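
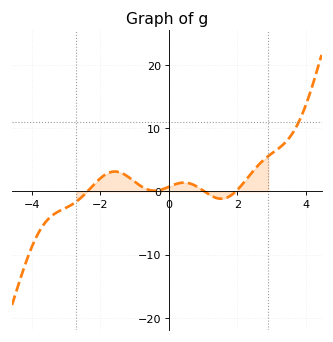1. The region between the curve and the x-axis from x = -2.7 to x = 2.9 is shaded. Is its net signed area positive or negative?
positive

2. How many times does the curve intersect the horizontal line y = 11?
1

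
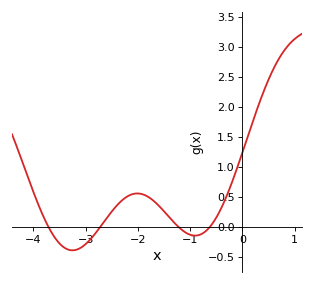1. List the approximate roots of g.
-3.71, -2.72, -1.23, -0.619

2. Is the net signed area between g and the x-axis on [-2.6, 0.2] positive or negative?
positive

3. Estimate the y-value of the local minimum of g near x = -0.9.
-0.149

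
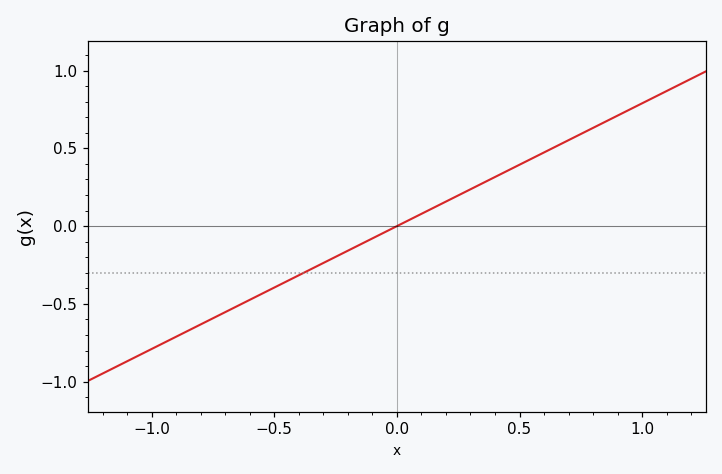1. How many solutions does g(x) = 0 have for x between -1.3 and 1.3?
1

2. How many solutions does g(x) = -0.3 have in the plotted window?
1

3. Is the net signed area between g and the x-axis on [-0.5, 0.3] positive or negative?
negative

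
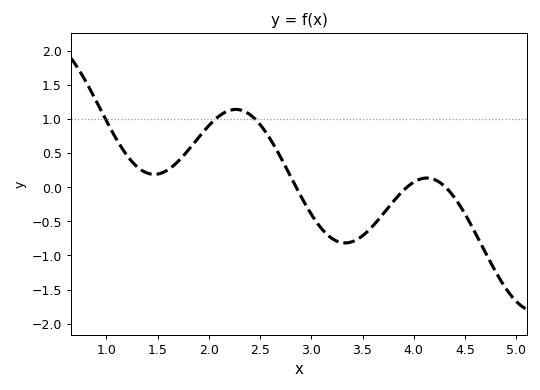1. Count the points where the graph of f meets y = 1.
3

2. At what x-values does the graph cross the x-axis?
2.9, 3.9, 4.3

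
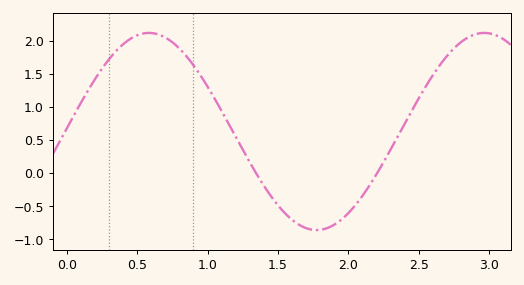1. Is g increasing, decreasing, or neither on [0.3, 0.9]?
neither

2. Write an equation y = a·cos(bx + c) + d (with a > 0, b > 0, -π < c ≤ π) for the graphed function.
y = 1.49cos(2.64x - 1.54) + 0.63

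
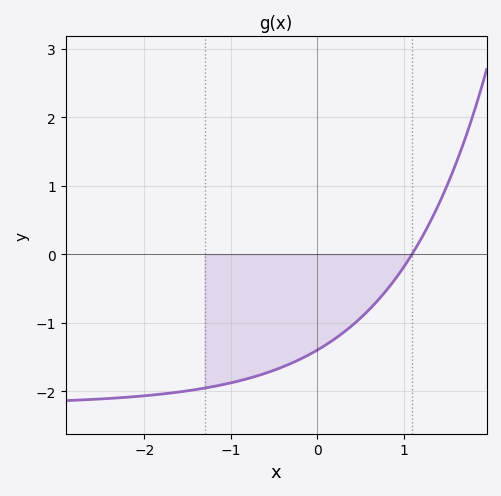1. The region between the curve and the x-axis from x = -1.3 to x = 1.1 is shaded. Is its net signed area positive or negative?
negative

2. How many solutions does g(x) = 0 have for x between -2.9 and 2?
1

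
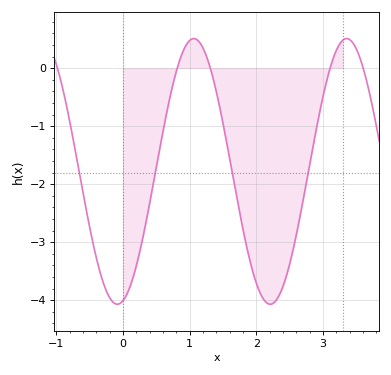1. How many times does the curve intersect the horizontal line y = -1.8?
4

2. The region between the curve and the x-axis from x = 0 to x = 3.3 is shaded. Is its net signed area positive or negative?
negative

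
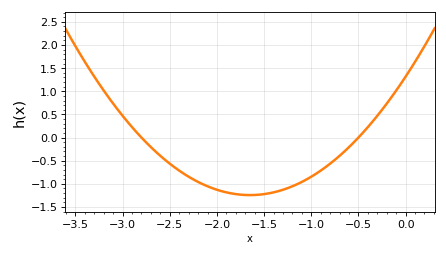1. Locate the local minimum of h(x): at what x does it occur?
-1.6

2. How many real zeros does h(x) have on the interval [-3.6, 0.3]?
2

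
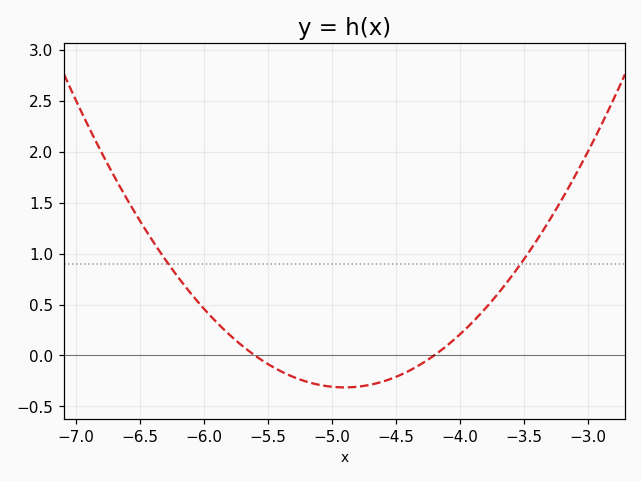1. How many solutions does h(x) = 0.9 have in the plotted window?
2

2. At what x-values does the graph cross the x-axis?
-5.6, -4.2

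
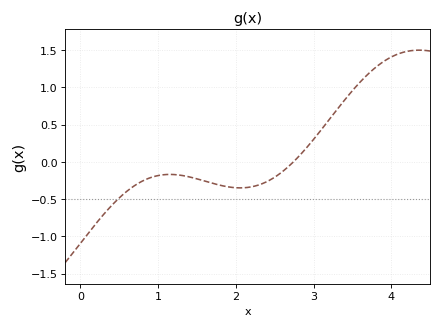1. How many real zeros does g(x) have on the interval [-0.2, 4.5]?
1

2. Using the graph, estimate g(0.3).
-0.703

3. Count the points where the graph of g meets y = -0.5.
1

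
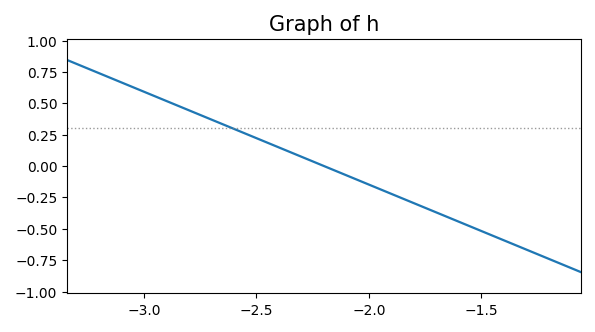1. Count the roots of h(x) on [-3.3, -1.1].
1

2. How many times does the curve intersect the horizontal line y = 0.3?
1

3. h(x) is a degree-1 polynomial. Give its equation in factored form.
y = -0.74(x + 2.2)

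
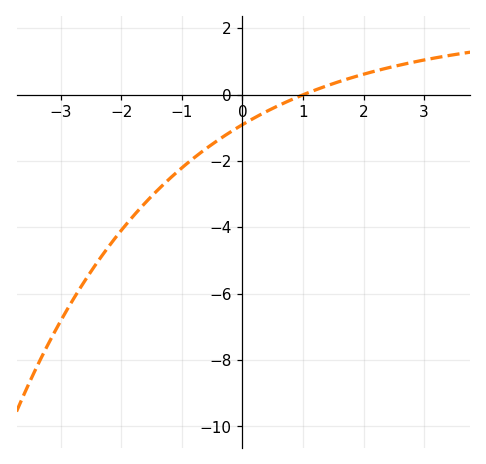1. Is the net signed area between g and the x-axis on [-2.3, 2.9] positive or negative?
negative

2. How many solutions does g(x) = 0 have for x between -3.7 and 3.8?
1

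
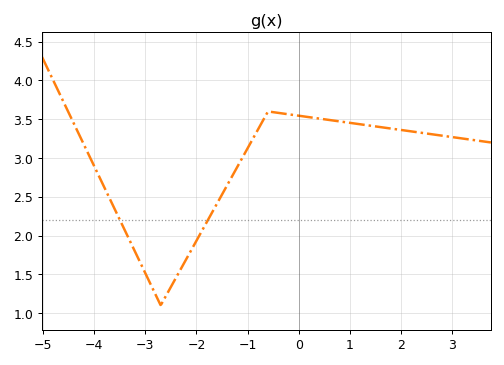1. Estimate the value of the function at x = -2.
1.95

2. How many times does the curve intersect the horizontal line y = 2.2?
2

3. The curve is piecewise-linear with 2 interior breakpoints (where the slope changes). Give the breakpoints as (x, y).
(-2.7, 1.1); (-0.6, 3.6)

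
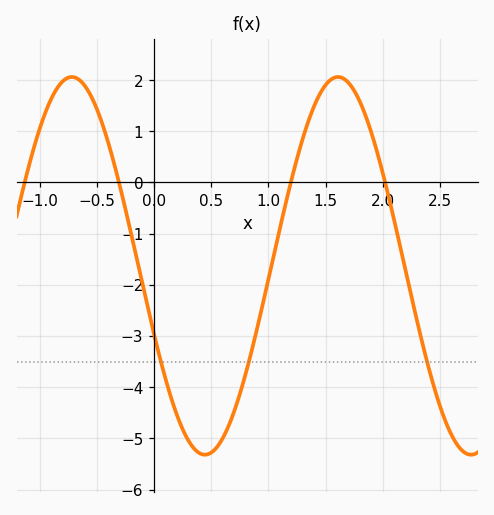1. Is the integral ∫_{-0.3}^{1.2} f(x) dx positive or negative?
negative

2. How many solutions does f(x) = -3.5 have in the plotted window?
3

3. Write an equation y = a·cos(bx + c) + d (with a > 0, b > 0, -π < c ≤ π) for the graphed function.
y = 3.69cos(2.7x + 1.94) - 1.63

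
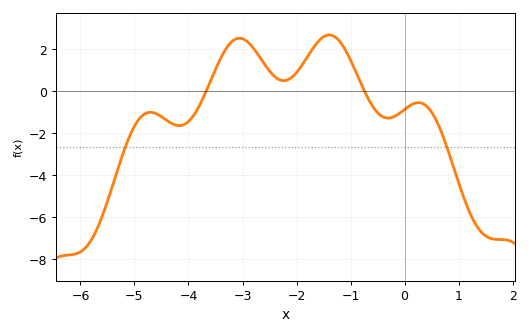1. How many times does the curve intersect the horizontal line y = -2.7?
2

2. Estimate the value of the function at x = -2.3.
0.51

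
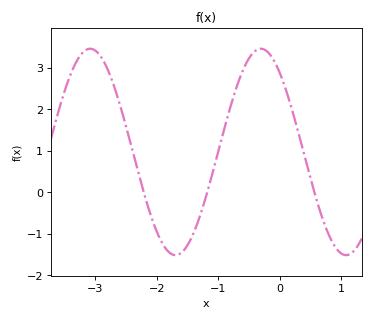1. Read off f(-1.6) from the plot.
-1.5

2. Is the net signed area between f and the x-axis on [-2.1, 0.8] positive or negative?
positive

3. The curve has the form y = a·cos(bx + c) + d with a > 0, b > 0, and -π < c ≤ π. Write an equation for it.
y = 2.49cos(2.3x + 0.69) + 0.97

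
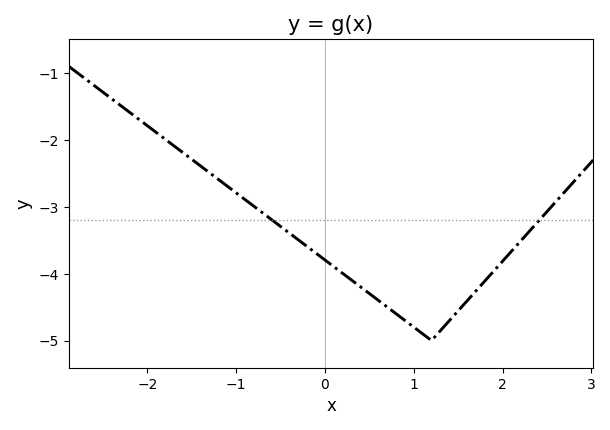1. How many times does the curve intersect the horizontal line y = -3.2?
2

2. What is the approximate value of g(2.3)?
-3.37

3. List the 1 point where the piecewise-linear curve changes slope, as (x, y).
(1.2, -5)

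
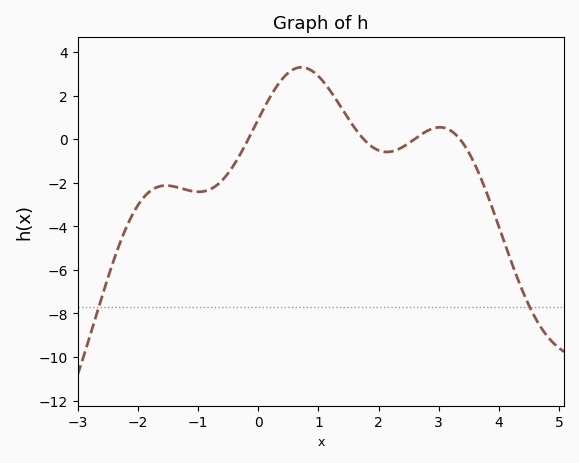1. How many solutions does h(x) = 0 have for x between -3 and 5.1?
4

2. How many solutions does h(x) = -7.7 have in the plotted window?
2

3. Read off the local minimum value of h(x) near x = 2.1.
-0.592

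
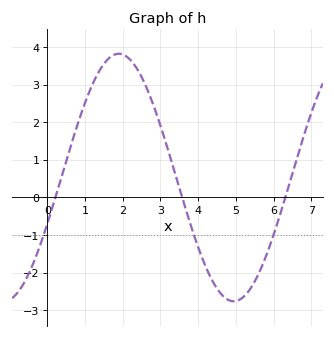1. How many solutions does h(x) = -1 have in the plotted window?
3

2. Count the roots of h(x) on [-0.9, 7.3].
3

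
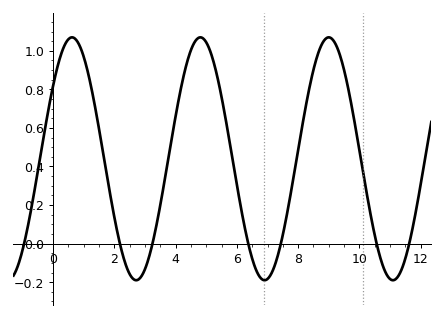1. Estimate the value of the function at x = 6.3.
0.06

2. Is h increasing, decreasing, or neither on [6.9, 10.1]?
neither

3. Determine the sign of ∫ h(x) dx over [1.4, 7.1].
positive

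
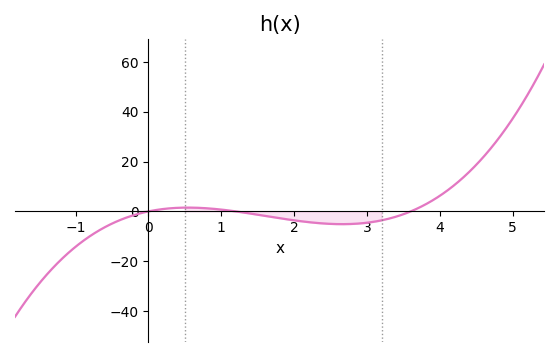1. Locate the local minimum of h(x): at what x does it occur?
2.7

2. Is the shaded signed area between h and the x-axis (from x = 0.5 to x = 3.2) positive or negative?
negative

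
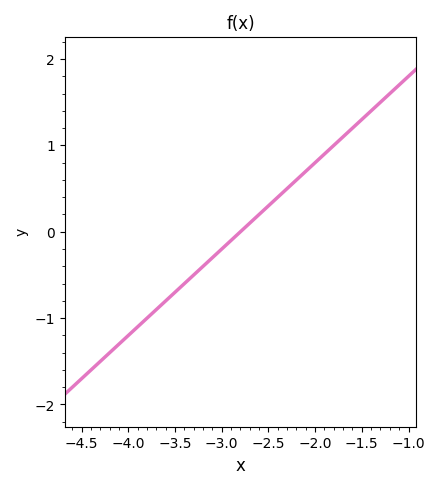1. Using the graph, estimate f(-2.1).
0.7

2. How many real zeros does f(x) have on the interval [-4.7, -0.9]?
1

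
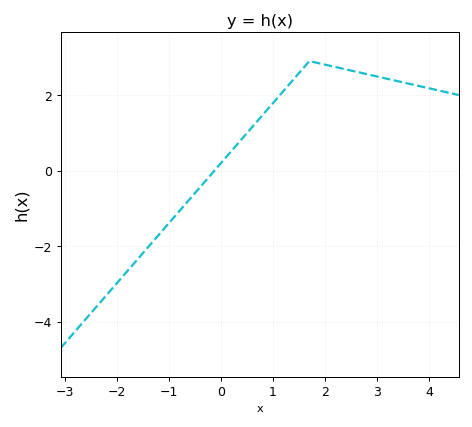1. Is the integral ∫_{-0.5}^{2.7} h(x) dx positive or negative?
positive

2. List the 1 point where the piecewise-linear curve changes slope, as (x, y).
(1.7, 2.9)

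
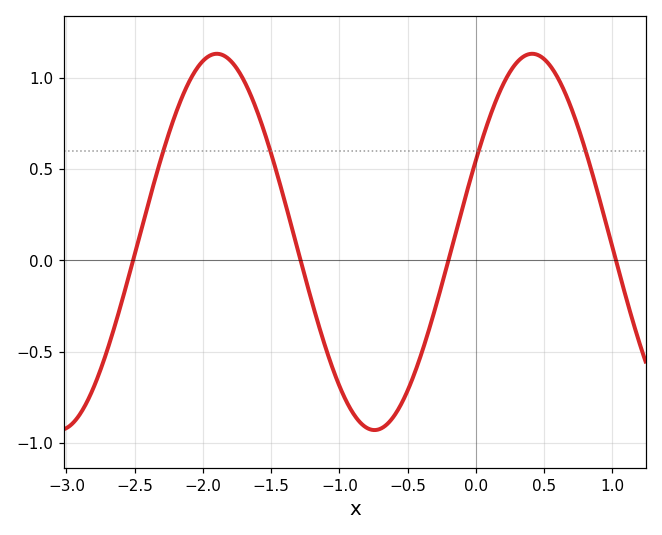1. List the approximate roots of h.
-2.51, -1.28, -0.201, 1.03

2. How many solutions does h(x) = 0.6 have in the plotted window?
4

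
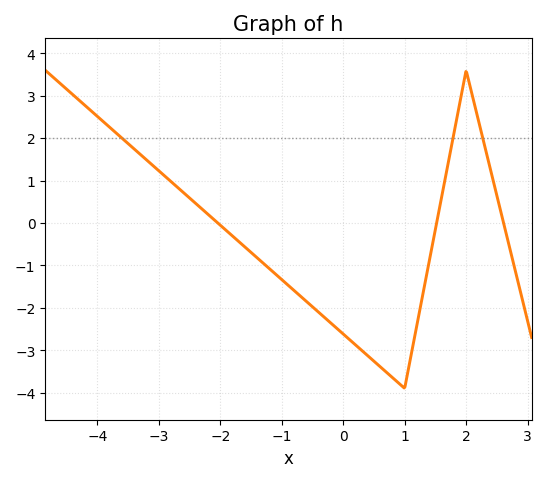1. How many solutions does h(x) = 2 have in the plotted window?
3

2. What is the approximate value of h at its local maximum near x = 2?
3.59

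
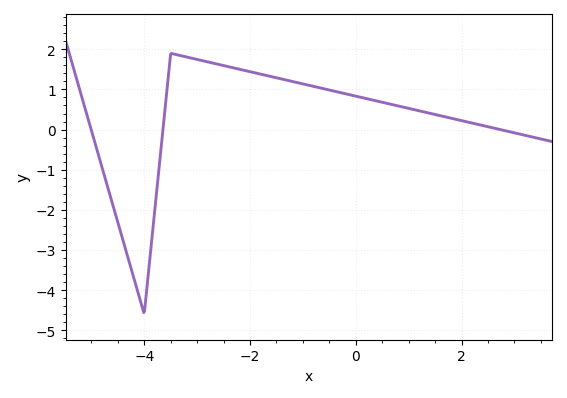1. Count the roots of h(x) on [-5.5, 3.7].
3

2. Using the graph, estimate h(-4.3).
-3.23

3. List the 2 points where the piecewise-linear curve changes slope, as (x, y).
(-4, -4.6); (-3.5, 1.9)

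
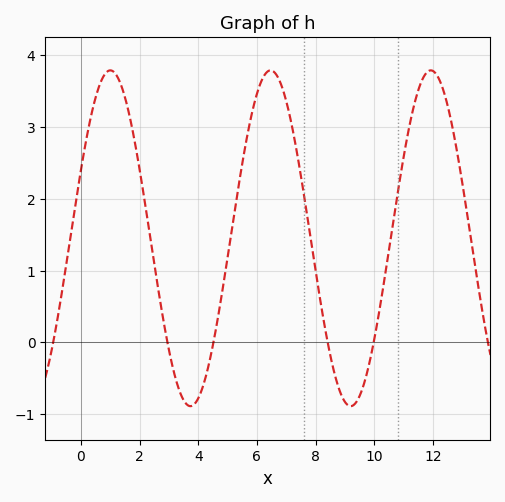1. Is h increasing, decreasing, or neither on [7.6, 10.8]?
neither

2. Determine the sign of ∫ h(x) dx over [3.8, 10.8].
positive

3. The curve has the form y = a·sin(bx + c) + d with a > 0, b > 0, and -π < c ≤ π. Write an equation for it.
y = 2.34sin(1.1x + 0.42) + 1.45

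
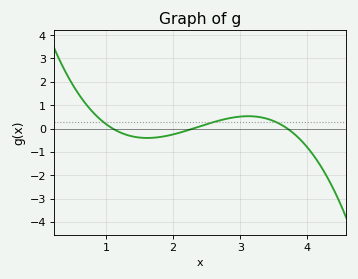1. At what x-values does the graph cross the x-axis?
1.1, 2.3, 3.7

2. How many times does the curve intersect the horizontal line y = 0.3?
3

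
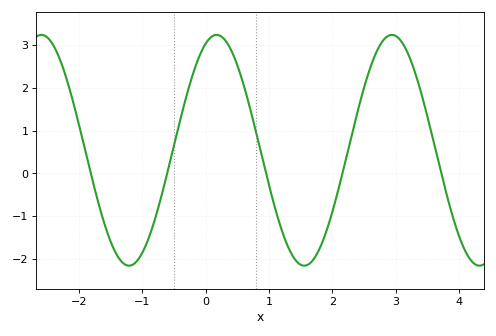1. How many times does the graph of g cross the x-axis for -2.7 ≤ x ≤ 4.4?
5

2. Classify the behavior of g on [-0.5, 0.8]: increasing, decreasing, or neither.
neither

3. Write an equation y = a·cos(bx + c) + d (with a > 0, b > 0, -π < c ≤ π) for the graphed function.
y = 2.7cos(2.3x - 0.39) + 0.54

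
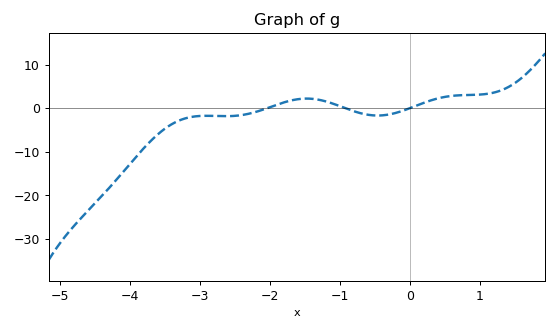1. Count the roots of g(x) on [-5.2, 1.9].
3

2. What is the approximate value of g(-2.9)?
-1.77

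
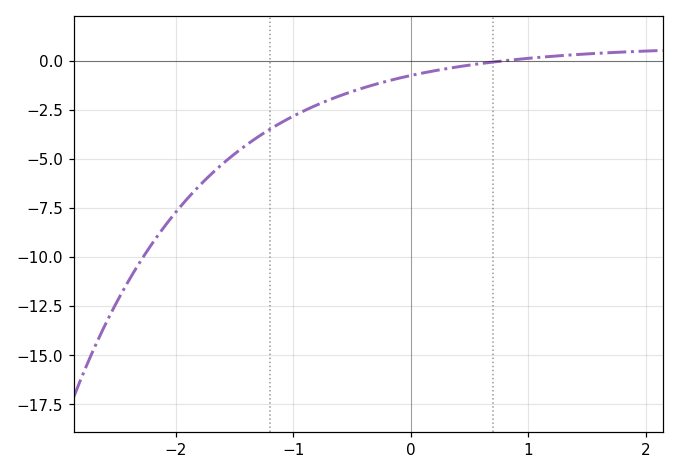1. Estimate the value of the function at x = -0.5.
-1.58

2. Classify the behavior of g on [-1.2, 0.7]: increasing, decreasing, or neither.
increasing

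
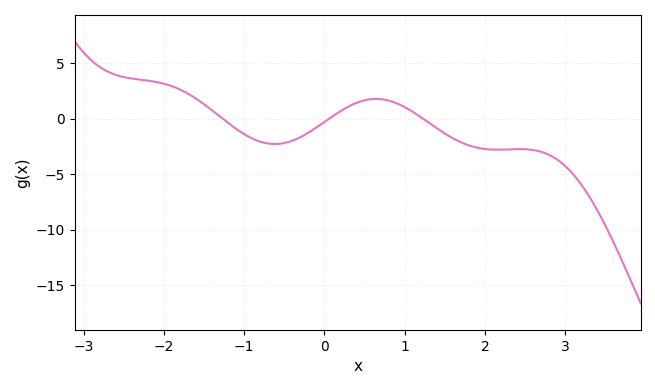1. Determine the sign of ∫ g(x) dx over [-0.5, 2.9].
negative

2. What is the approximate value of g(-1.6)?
1.83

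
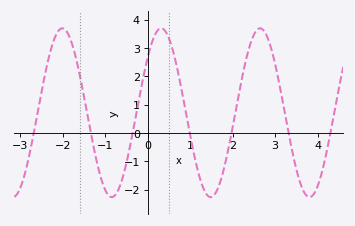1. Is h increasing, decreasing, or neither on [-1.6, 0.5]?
neither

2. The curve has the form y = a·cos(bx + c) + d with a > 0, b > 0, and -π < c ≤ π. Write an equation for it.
y = 2.98cos(2.7x - 0.86) + 0.72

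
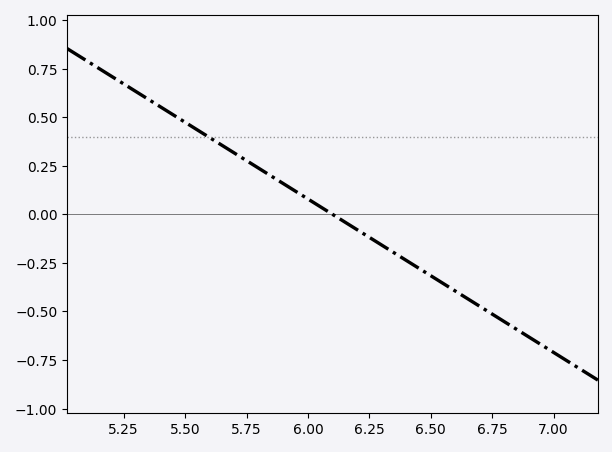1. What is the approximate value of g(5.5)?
0.48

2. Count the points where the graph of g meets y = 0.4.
1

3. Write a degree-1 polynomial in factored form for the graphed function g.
y = -0.79(x - 6.1)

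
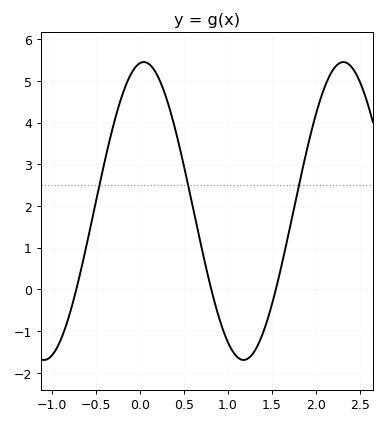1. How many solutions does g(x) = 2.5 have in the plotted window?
3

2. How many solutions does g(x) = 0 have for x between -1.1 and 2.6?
3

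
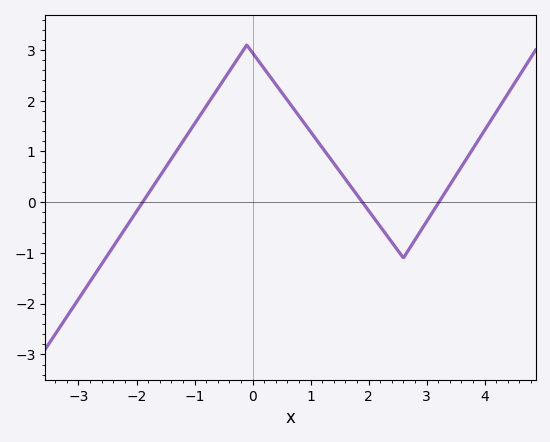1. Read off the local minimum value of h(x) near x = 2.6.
-1.1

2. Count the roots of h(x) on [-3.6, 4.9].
3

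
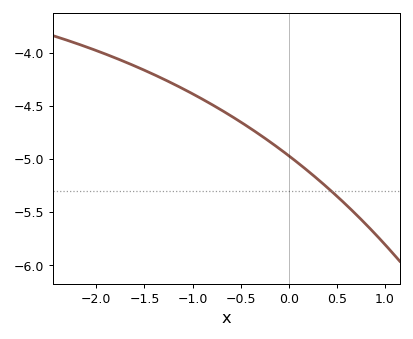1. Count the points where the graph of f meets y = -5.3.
1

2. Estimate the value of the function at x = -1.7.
-4.1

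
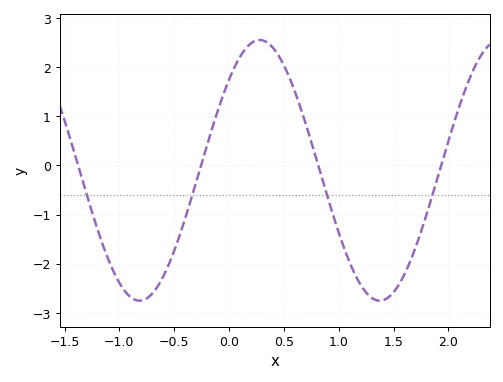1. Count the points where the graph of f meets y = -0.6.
4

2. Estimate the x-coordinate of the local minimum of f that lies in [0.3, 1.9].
1.4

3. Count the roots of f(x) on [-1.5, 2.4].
4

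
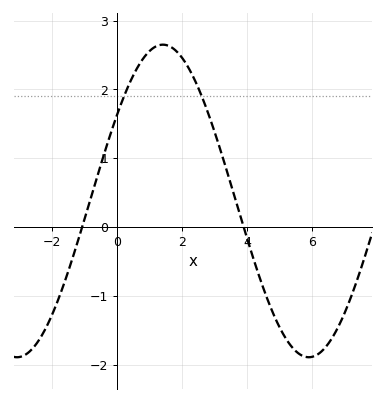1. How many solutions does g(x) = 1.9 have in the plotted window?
2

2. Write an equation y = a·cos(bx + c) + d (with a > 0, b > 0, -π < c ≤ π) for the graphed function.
y = 2.27cos(0.7x - 0.99) + 0.38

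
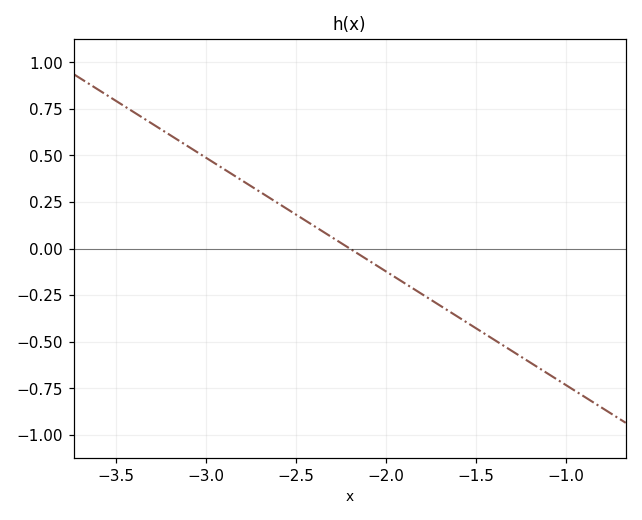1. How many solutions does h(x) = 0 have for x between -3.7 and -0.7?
1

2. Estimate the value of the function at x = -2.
-0.1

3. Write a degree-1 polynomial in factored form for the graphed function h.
y = -0.61(x + 2.2)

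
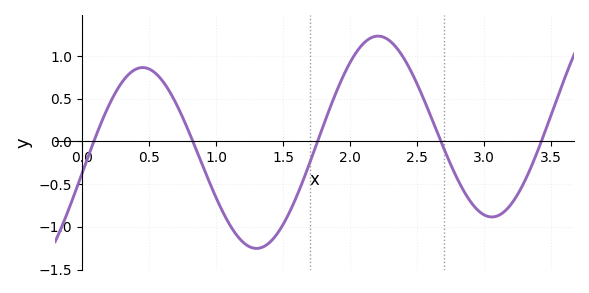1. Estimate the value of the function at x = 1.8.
0.2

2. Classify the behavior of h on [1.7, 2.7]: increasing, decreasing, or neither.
neither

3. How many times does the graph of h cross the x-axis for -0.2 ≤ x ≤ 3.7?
5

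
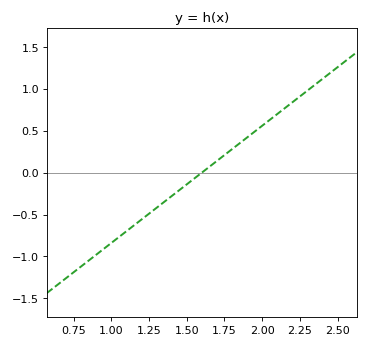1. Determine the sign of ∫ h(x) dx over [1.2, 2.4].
positive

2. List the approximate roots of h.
1.6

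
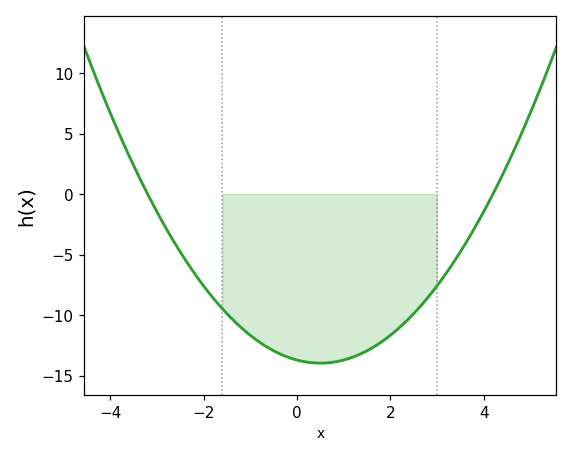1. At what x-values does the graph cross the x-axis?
-3.2, 4.2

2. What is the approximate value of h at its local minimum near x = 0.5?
-14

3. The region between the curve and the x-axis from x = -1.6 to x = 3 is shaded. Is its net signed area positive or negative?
negative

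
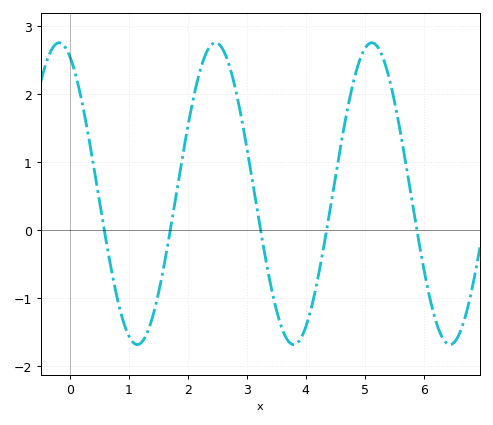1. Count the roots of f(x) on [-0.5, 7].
5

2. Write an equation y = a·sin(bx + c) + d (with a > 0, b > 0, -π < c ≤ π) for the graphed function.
y = 2.22sin(2.4x + 2) + 0.53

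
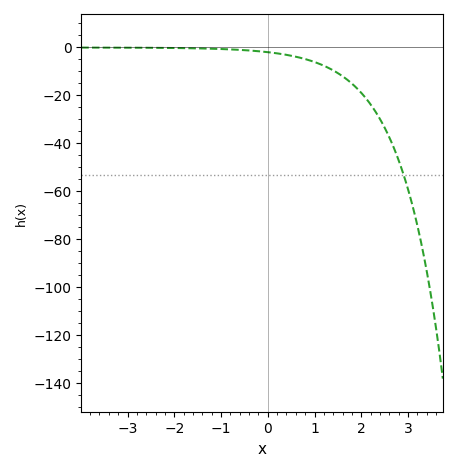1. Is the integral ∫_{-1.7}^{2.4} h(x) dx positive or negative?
negative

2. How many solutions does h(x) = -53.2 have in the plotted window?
1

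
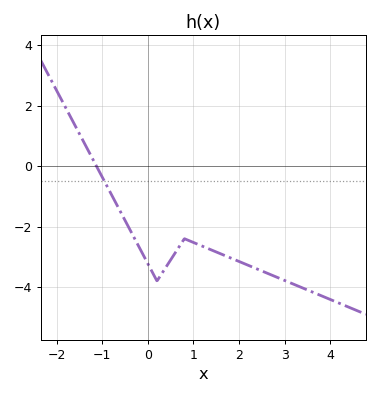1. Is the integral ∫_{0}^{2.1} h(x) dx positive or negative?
negative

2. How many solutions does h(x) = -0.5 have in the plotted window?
1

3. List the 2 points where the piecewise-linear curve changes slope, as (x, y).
(0.2, -3.8); (0.8, -2.4)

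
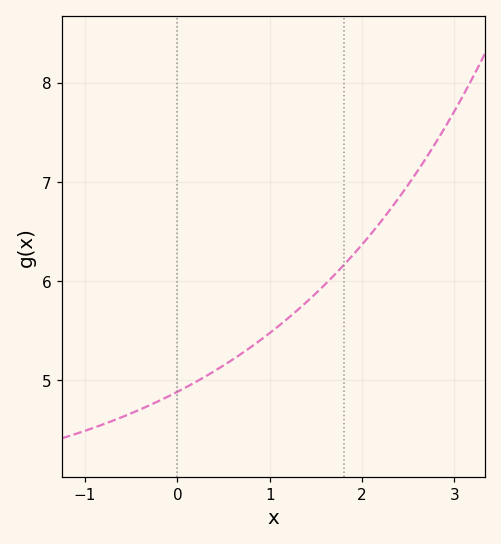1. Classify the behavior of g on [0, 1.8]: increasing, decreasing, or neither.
increasing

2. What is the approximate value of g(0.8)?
5.33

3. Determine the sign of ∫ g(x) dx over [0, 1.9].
positive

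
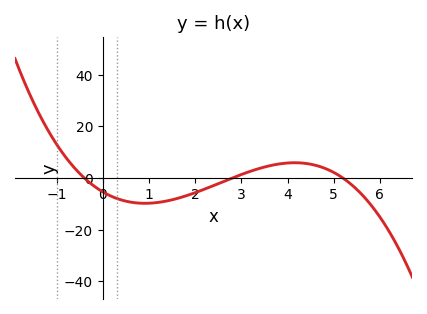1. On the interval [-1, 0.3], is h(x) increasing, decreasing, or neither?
decreasing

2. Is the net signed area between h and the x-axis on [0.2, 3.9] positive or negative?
negative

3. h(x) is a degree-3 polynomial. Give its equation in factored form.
y = -0.92(x + 0.4)(x - 2.8)(x - 5.2)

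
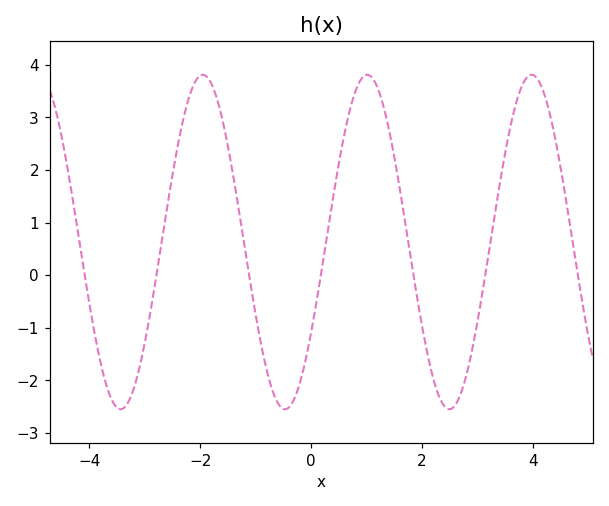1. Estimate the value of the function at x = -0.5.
-2.54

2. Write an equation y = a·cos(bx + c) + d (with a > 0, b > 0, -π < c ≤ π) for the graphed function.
y = 3.18cos(2.12x - 2.14) + 0.63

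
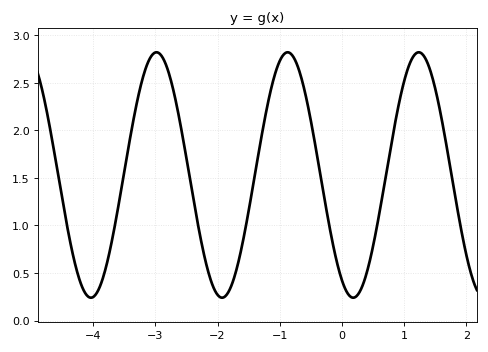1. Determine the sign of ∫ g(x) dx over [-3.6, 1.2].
positive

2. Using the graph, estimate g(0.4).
0.505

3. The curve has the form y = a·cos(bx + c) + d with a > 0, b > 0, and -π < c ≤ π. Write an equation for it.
y = 1.29cos(2.98x + 2.6) + 1.53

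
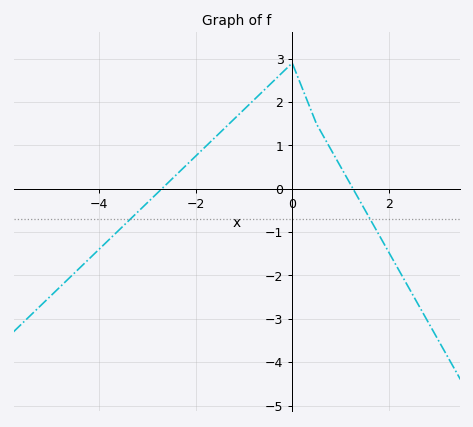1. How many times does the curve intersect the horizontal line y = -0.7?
2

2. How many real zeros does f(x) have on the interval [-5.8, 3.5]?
2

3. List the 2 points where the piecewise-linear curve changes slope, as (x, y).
(0, 2.9); (0.5, 1.5)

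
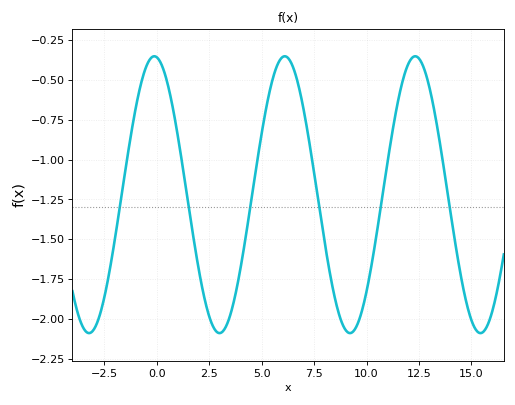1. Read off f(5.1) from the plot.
-0.76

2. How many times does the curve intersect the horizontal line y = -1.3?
6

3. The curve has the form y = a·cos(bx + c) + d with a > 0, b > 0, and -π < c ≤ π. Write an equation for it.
y = 0.87cos(1x + 0.12) - 1.22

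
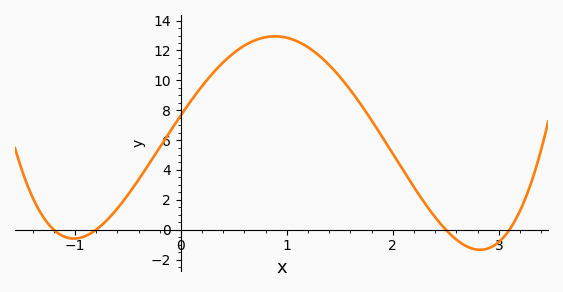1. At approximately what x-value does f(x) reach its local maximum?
0.9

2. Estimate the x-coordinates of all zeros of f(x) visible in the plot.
-1.2, -0.8, 2.5, 3.1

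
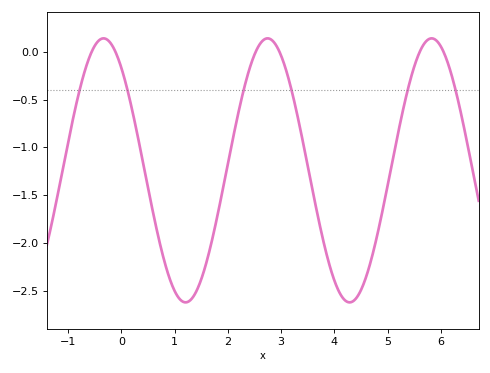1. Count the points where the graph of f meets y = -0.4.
6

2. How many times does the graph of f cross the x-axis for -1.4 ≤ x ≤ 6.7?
6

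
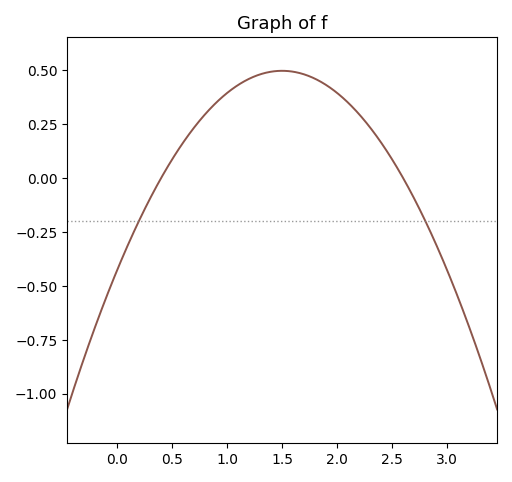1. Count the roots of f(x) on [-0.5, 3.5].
2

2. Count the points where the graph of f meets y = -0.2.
2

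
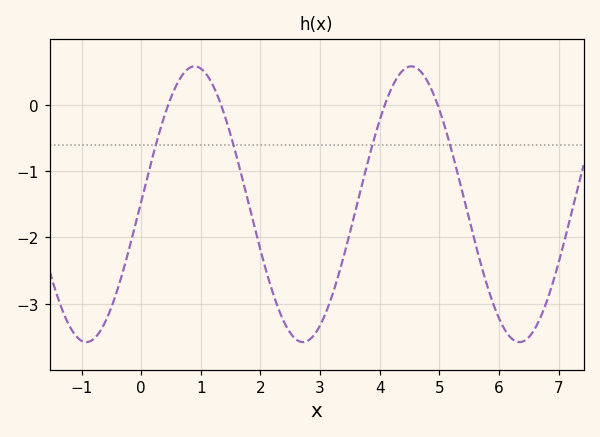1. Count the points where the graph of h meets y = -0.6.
4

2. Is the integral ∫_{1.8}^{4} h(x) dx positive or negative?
negative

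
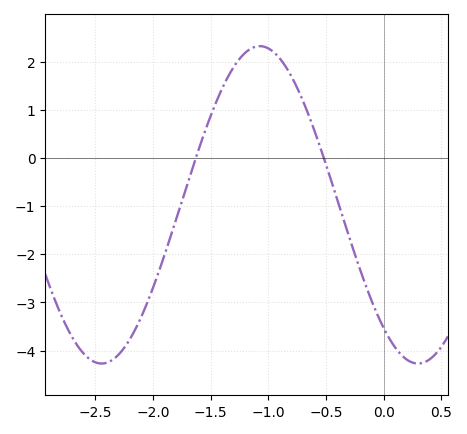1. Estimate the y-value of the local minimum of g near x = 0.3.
-4.27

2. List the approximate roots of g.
-1.63, -0.519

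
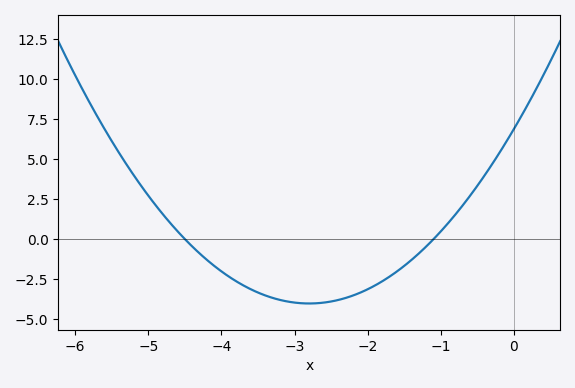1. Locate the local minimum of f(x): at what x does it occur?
-2.8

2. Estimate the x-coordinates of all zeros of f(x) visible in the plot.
-4.5, -1.1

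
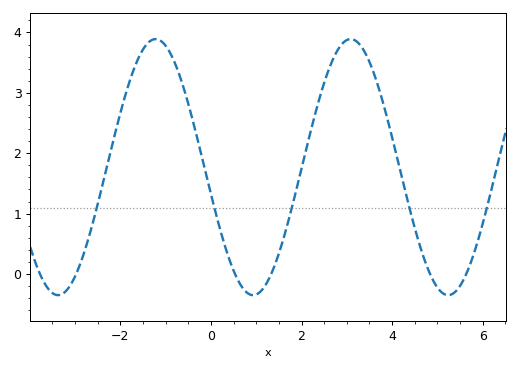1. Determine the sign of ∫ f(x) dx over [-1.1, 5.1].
positive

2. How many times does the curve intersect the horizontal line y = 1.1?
5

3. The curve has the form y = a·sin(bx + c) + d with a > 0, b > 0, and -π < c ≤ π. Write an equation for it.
y = 2.12sin(1.46x - 2.93) + 1.77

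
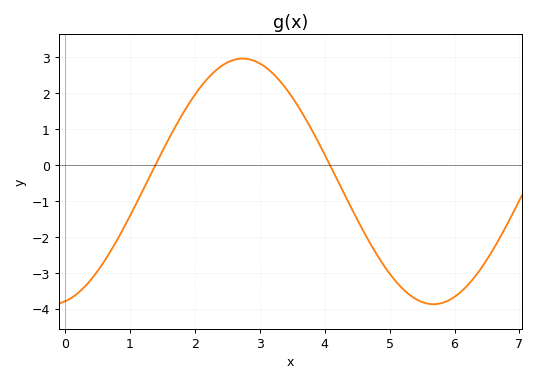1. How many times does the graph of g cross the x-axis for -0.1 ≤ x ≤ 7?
2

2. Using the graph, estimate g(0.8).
-2.11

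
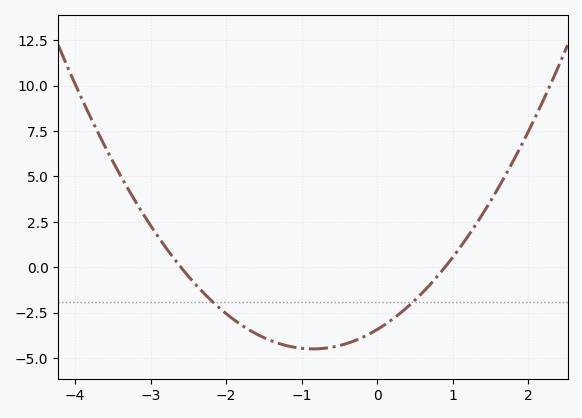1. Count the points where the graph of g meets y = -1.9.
2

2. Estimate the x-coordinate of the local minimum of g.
-0.8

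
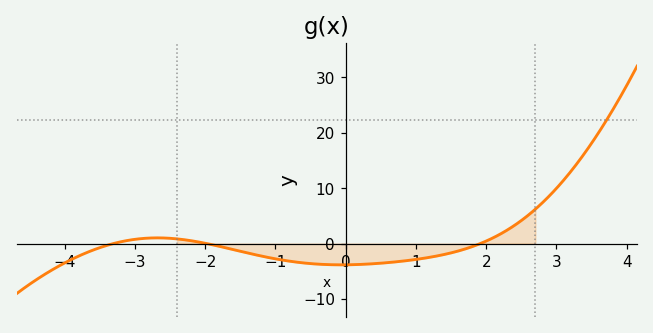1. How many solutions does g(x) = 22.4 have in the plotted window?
1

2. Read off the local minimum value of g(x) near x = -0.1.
-3.84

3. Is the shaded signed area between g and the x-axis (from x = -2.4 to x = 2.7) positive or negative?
negative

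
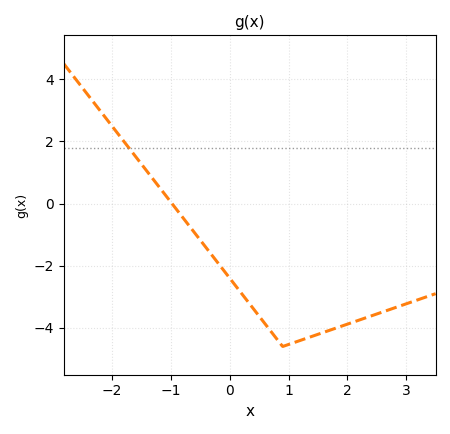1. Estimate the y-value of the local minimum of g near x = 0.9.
-4.6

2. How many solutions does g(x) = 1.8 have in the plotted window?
1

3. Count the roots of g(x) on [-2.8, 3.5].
1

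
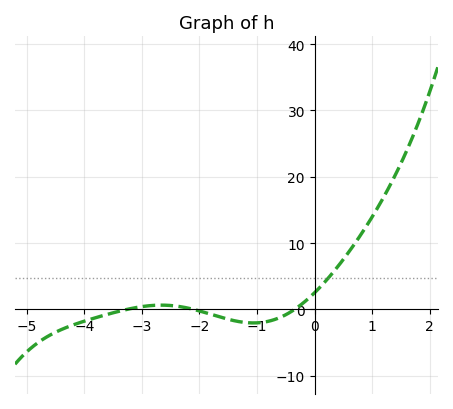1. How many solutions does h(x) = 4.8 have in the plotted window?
1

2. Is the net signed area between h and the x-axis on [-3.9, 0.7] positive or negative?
positive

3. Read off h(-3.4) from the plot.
0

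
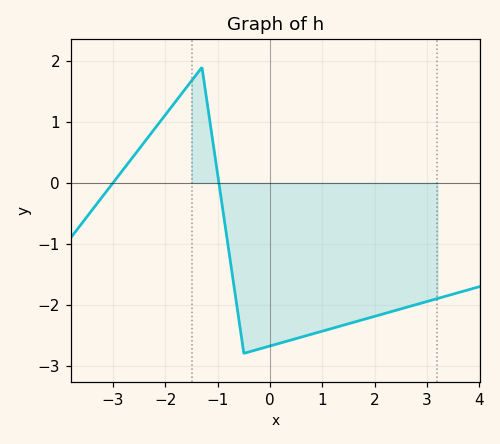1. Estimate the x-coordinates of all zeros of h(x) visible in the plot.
-3, -1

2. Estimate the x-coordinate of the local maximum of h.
-1.4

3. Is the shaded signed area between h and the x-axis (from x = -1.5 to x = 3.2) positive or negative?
negative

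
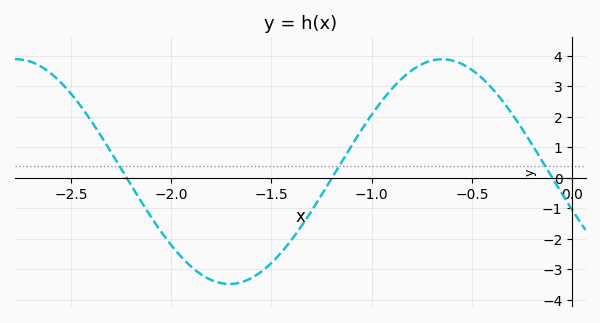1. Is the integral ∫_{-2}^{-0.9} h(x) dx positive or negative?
negative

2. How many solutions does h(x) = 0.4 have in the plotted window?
3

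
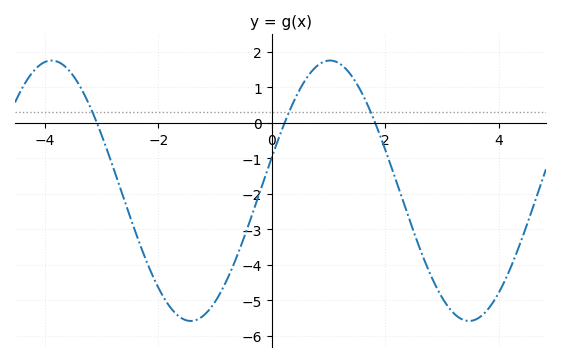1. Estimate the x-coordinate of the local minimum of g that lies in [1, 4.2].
3.48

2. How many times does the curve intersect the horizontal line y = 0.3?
3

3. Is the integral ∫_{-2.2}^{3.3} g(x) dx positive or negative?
negative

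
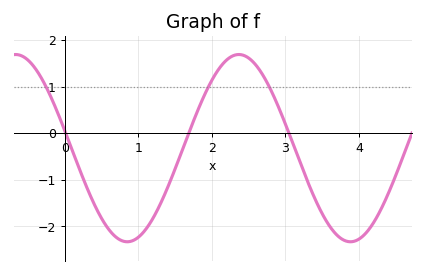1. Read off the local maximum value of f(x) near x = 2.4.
1.69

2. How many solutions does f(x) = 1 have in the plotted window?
3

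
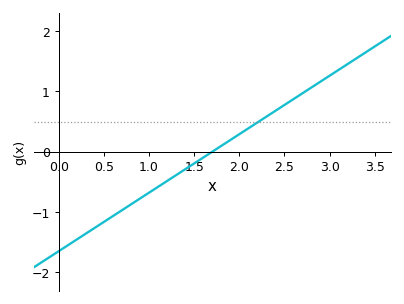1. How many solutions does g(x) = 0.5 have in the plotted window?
1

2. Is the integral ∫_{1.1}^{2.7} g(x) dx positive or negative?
positive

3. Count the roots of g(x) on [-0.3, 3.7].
1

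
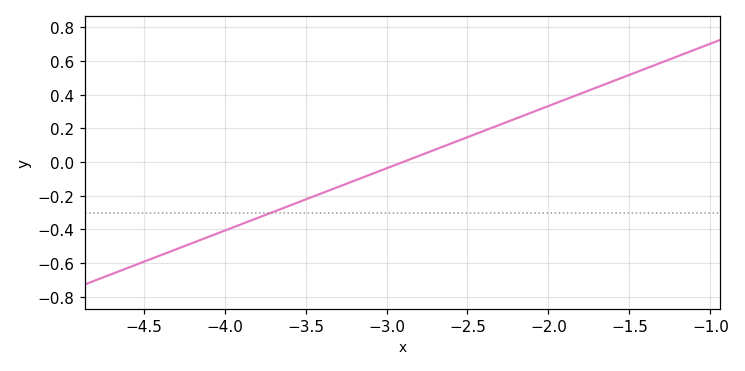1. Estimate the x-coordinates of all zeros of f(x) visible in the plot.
-2.9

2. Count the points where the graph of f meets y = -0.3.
1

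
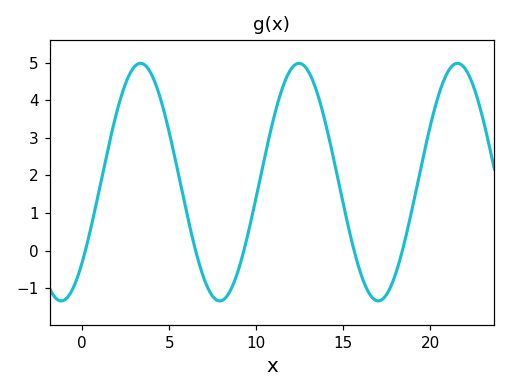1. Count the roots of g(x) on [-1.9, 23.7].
5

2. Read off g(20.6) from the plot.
4.3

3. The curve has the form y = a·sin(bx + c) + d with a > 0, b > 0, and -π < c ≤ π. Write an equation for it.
y = 3.16sin(0.69x - 0.74) + 1.82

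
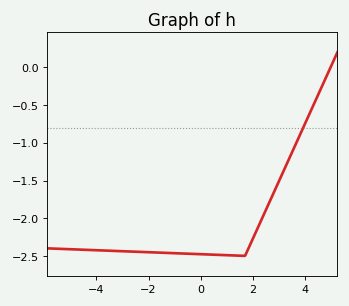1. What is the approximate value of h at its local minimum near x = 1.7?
-2.5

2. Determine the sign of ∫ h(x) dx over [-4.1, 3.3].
negative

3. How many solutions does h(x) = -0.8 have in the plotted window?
1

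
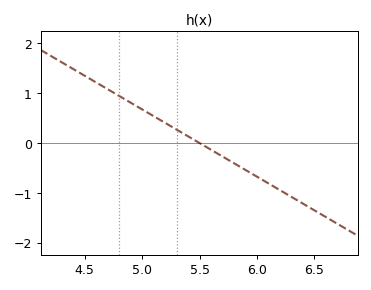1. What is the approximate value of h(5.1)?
0.54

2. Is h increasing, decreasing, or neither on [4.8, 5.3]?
decreasing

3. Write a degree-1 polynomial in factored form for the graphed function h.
y = -1.35(x - 5.5)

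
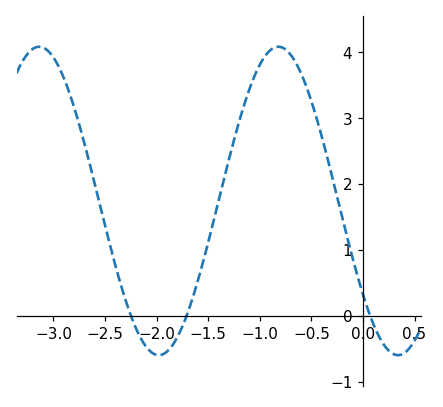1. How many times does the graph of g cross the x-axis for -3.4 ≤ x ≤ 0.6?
3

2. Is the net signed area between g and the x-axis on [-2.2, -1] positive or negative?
positive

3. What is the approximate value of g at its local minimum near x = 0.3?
-0.6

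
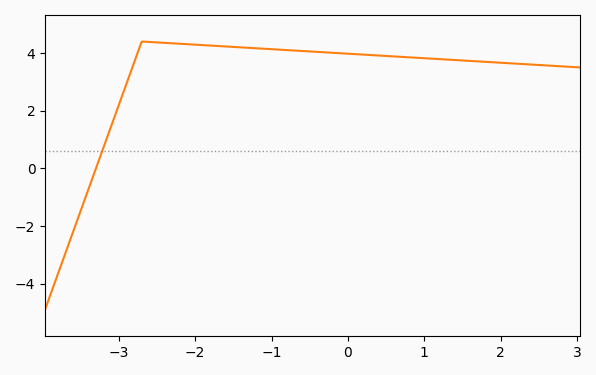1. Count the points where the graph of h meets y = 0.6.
1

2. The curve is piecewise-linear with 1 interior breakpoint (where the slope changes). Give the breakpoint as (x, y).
(-2.7, 4.4)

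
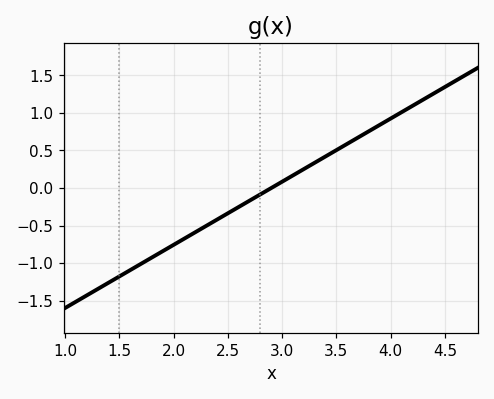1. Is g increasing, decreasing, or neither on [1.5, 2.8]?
increasing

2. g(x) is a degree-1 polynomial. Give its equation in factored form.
y = 0.84(x - 2.9)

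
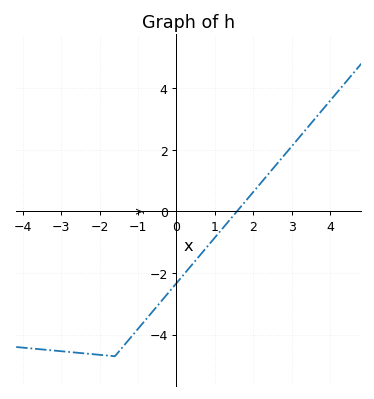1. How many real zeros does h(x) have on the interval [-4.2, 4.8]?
1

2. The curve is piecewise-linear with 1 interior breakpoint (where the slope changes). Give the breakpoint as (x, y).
(-1.6, -4.7)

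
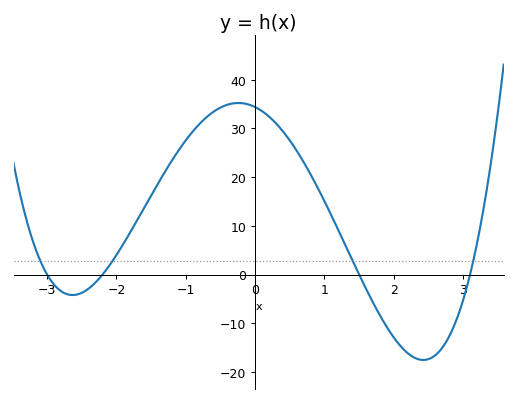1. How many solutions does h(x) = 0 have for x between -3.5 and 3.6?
4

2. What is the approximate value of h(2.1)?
-15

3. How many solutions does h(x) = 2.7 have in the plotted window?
4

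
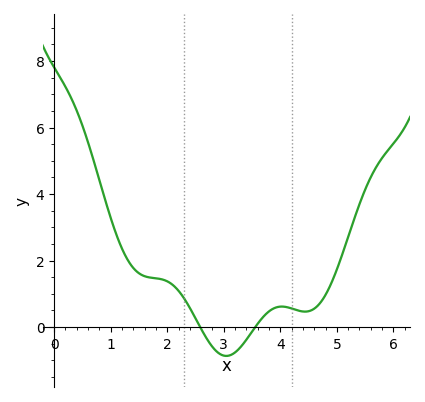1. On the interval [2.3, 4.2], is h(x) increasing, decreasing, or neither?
neither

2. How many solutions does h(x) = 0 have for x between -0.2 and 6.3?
2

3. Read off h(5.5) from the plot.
4.2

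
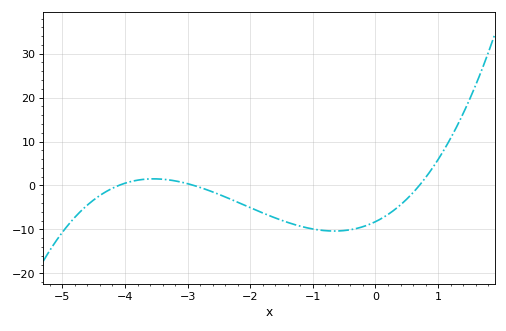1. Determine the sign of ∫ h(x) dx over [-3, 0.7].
negative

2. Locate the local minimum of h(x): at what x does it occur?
-0.658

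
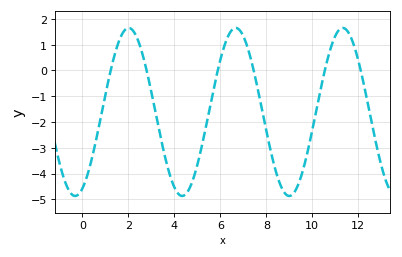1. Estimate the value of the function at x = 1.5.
0.9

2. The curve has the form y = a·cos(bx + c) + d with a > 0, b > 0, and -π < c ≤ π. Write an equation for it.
y = 3.26cos(1.4x - 2.7) - 1.61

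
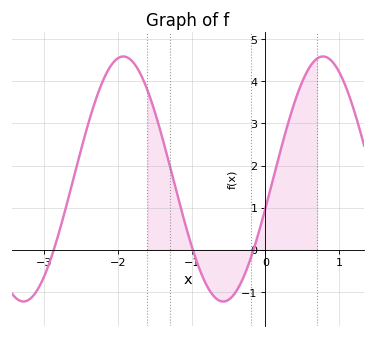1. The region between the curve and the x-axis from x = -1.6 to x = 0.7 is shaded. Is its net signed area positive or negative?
positive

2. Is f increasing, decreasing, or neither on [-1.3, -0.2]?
neither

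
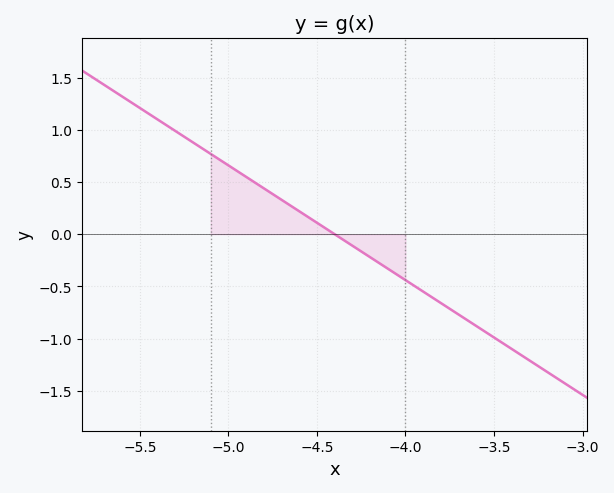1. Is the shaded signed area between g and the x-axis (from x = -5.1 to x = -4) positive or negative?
positive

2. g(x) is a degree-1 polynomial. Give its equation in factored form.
y = -1.1(x + 4.4)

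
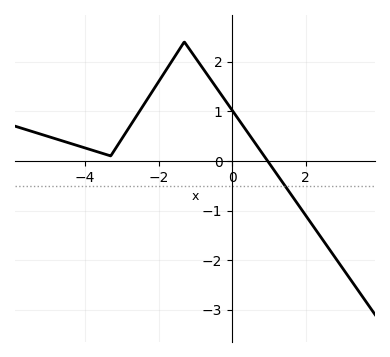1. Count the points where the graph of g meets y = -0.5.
1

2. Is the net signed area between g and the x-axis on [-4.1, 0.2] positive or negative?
positive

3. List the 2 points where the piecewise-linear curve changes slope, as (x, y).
(-3.3, 0.1); (-1.3, 2.4)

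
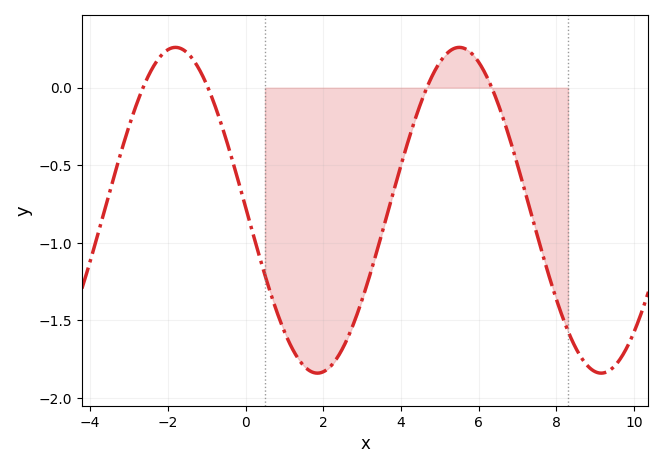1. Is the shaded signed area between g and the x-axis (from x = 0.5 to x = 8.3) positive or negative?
negative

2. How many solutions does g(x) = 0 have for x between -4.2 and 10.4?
4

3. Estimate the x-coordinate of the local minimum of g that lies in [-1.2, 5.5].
1.8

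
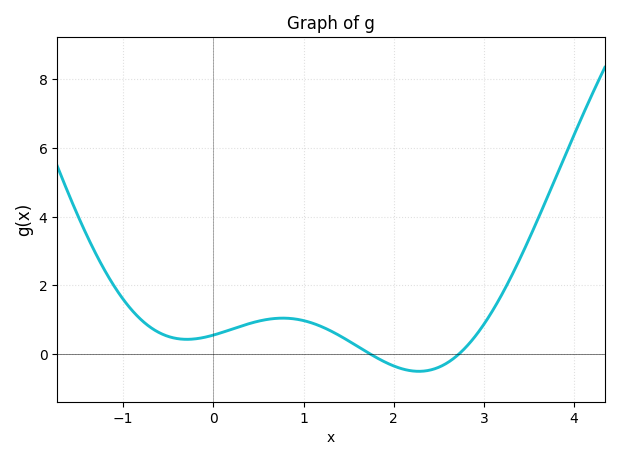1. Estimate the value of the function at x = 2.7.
0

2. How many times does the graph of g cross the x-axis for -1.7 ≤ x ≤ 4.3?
2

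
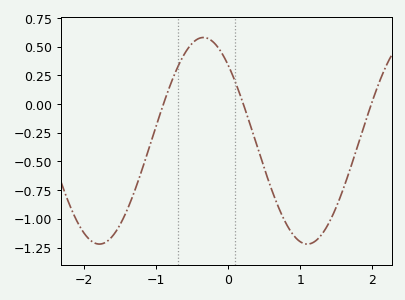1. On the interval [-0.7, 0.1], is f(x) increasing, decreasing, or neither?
neither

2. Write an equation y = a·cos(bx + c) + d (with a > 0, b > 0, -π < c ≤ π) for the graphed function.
y = 0.9cos(2.2x + 0.75) - 0.32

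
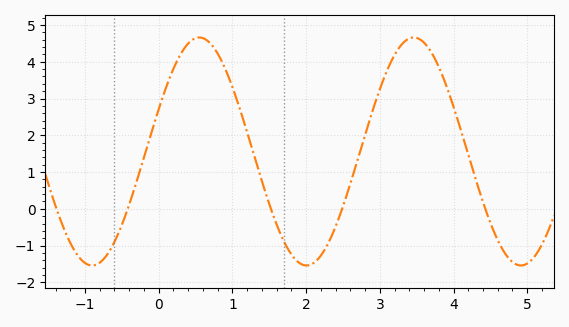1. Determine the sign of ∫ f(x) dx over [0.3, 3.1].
positive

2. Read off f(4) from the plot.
2.78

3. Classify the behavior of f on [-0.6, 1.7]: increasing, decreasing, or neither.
neither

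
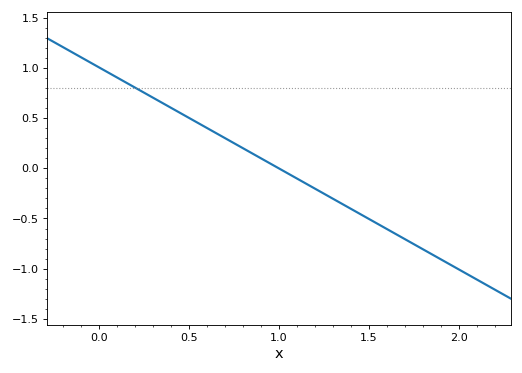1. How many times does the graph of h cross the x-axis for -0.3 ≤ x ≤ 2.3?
1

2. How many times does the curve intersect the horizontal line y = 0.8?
1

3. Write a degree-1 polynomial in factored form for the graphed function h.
y = -1.01(x - 1)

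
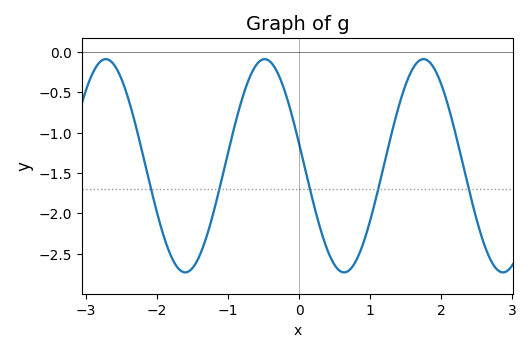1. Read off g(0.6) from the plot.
-2.72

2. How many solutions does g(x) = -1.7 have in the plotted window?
5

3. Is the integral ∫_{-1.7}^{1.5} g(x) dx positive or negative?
negative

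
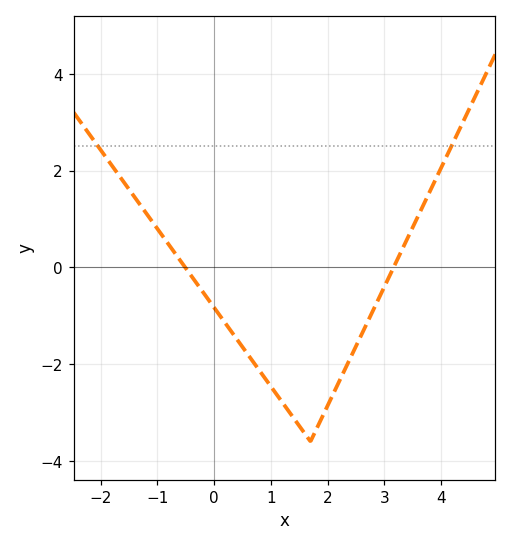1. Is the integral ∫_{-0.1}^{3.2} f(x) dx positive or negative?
negative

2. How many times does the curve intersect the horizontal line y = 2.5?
2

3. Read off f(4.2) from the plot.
2.54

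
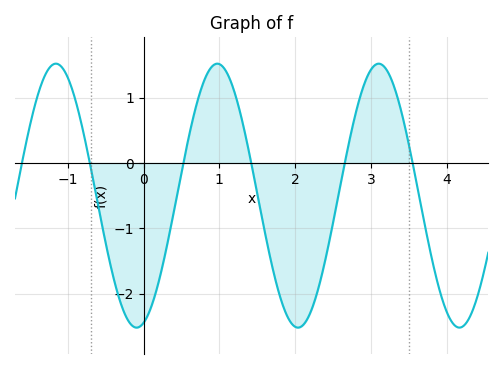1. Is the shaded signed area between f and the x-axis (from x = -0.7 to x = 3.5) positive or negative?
negative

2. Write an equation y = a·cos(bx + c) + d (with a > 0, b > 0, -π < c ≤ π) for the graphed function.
y = 2.02cos(2.95x - 2.87) - 0.5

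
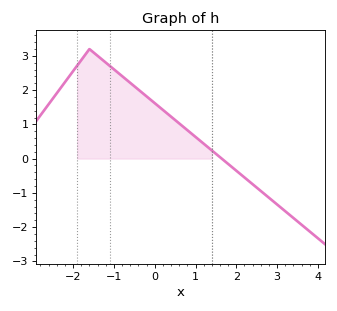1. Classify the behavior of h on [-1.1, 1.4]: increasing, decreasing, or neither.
decreasing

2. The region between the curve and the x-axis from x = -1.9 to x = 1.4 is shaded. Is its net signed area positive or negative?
positive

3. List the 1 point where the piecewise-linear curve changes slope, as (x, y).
(-1.6, 3.2)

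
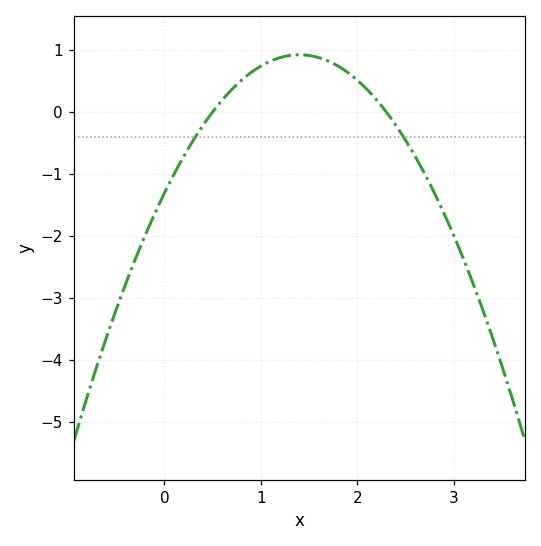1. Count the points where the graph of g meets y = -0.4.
2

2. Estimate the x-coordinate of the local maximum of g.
1.4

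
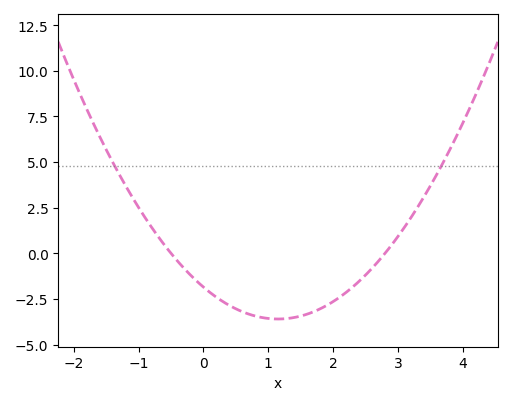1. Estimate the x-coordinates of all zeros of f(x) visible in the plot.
-0.5, 2.8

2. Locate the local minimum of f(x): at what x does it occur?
1.15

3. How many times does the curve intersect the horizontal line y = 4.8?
2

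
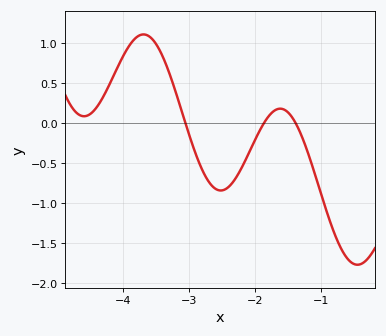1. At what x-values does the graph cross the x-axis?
-3, -1.9, -1.4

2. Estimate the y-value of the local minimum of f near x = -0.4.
-1.75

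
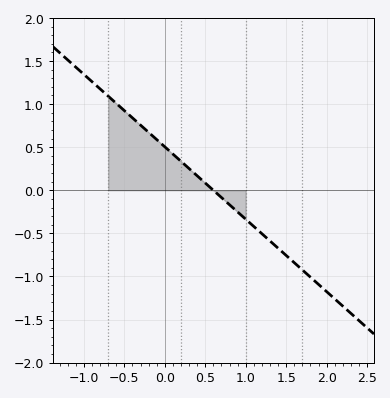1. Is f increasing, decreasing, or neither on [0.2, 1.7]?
decreasing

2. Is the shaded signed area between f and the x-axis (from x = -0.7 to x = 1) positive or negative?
positive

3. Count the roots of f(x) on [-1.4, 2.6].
1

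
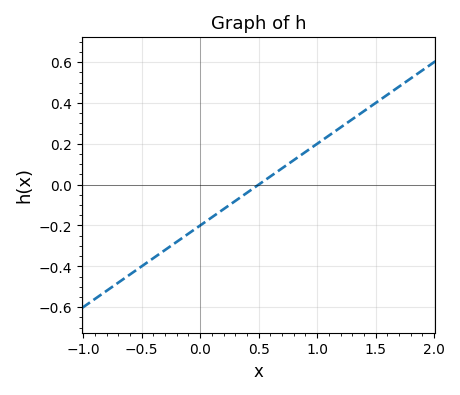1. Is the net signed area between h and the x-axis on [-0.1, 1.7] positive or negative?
positive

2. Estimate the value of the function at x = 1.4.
0.36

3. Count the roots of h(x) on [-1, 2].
1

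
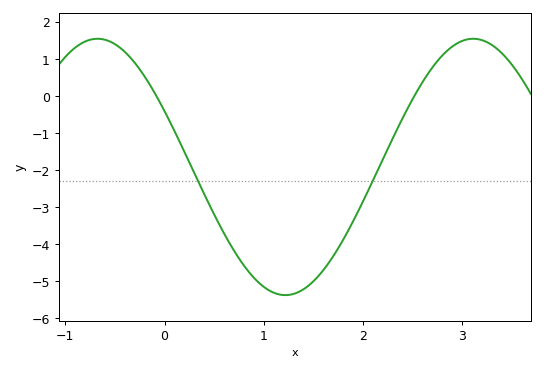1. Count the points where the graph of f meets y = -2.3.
2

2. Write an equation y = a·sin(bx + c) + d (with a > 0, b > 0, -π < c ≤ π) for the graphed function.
y = 3.46sin(1.7x + 2.7) - 1.91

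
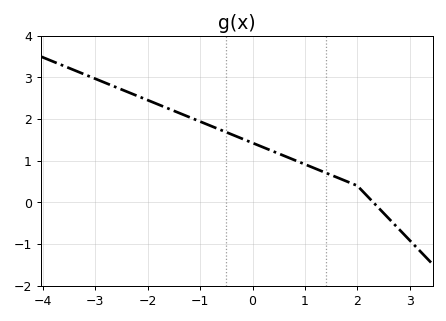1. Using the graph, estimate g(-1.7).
2.3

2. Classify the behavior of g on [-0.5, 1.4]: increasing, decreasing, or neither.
decreasing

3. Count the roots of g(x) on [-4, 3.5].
1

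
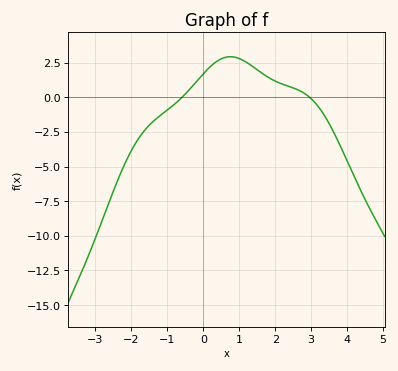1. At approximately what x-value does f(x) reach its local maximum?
0.756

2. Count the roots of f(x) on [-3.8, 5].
2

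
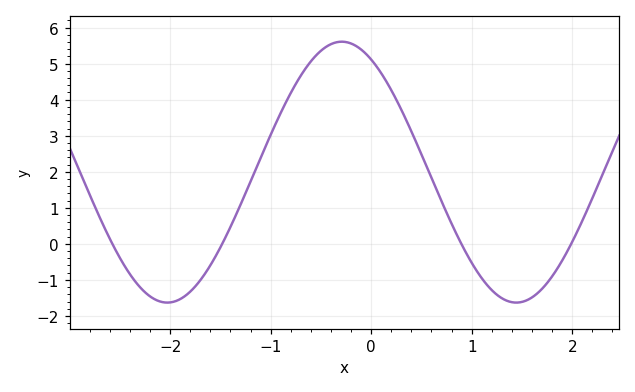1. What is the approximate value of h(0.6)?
1.8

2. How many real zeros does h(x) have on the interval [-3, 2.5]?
4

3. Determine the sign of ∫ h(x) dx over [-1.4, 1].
positive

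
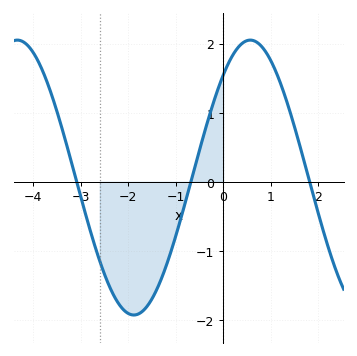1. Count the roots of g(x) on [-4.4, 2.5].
3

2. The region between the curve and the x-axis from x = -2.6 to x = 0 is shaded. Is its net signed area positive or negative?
negative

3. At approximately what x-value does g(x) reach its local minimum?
-1.88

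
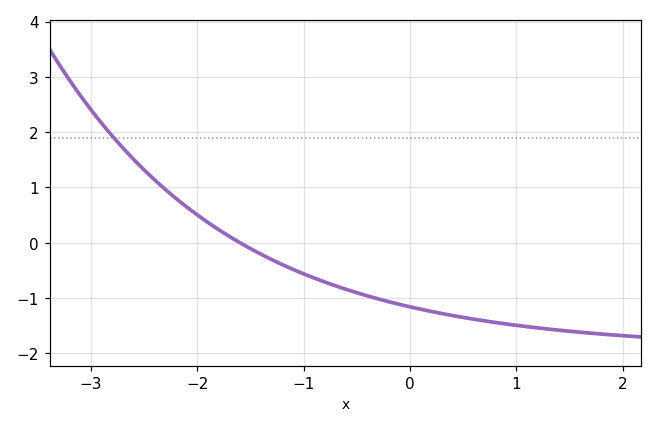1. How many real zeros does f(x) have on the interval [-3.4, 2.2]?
1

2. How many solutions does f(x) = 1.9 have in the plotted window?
1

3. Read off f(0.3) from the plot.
-1.3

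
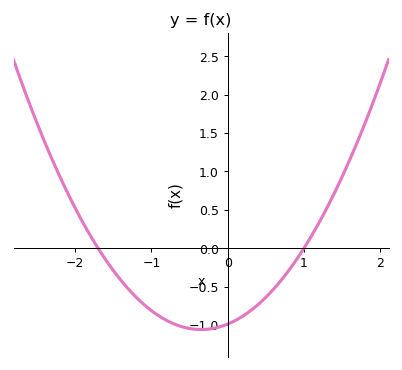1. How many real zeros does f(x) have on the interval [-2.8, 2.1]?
2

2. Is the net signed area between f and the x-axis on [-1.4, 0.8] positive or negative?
negative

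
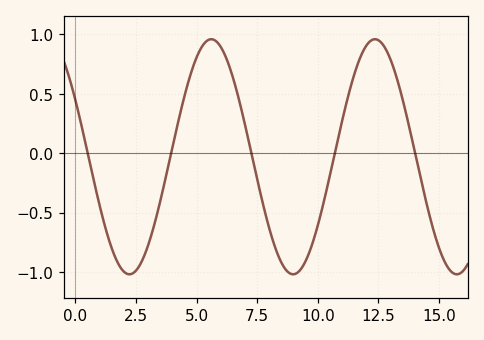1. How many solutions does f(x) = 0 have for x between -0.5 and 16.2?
5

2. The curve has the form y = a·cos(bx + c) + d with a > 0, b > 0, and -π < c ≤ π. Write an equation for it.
y = 0.99cos(0.93x + 1.07) - 0.03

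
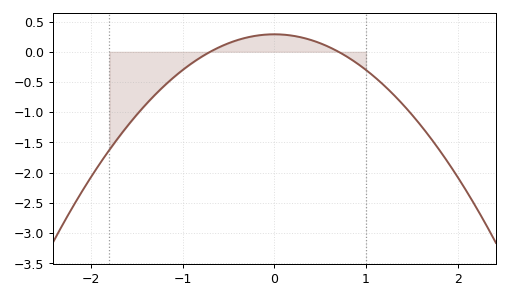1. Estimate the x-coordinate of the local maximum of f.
0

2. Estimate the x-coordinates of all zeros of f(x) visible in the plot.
-0.7, 0.7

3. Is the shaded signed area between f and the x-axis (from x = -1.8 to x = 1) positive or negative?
negative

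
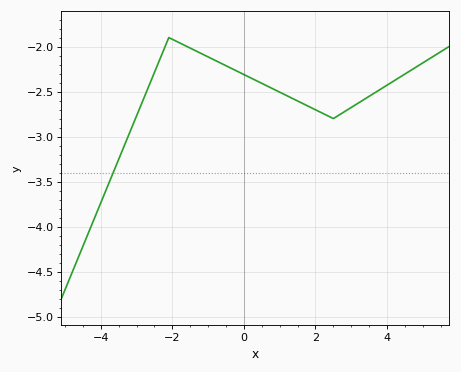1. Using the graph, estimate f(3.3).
-2.6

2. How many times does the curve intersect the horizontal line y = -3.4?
1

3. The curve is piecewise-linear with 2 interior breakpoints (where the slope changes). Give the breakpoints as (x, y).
(-2.1, -1.9); (2.5, -2.8)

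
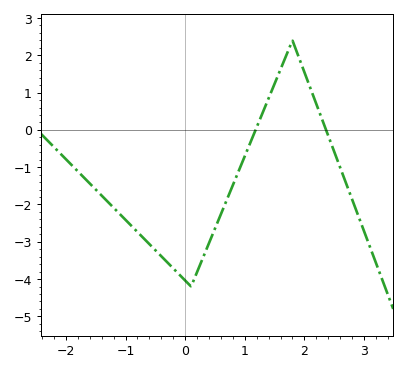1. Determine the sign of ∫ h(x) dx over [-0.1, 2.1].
negative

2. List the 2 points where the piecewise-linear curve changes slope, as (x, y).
(0.1, -4.2); (1.8, 2.4)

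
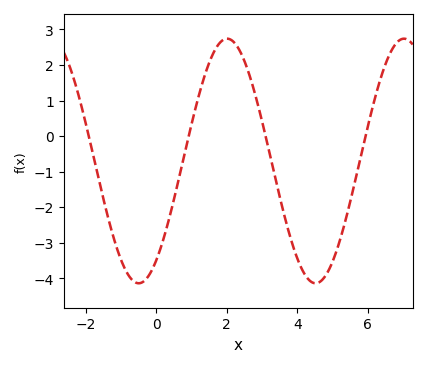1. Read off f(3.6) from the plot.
-2.1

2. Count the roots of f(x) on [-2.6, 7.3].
4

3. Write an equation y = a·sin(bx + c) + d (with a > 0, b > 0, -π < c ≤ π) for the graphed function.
y = 3.44sin(1.2x - 0.94) - 0.7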